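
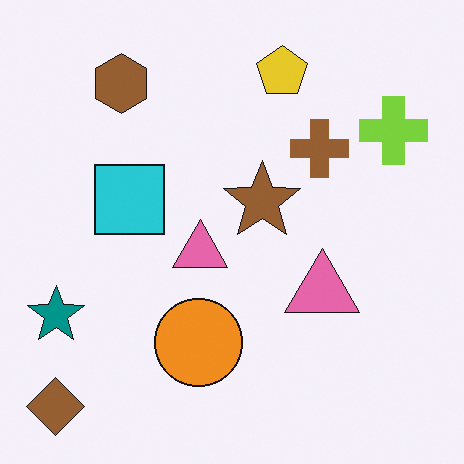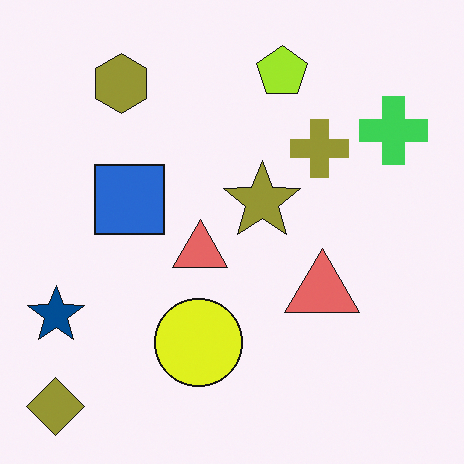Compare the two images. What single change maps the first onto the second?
The second image is the first hue-shifted by a small amount.

Every shape's color has rotated by the same amount around the hue wheel — a uniform hue shift.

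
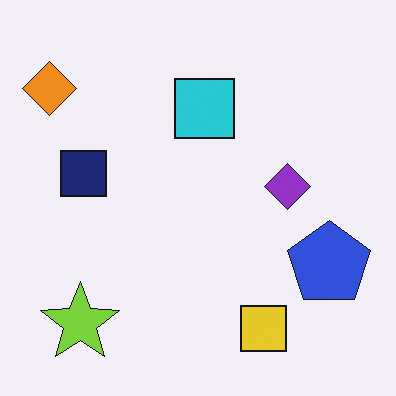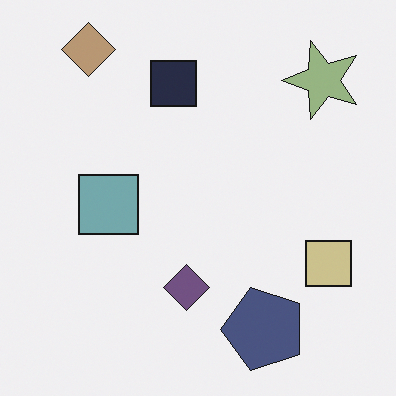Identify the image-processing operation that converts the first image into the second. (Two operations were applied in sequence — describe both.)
The second image is the first made much more muted (saturation change), then transposed (reflected across the top-left ↔ bottom-right diagonal).

All colors are more muted and greyish — a global saturation change. Shapes have swapped their row and column positions — what was in the top-right is now in the bottom-left — a diagonal reflection.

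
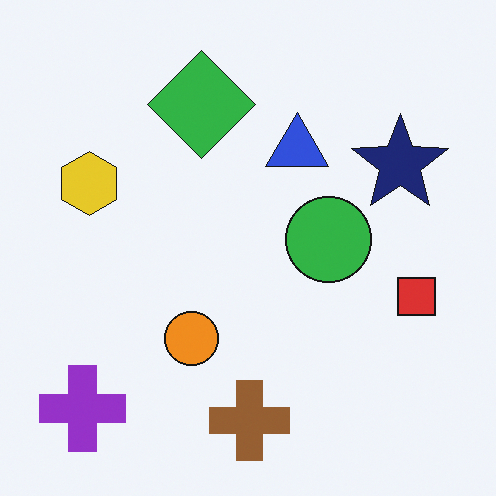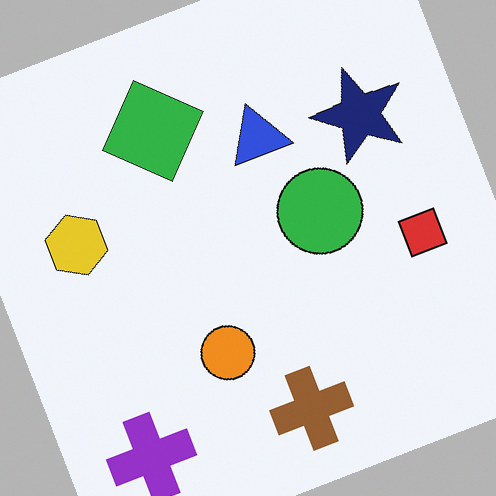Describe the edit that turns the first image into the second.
Rotated counter-clockwise by a clearly visible amount.

Every shape is tilted by the same angle and the image corners show triangular fill wedges — a whole-image rotation by a non-right angle.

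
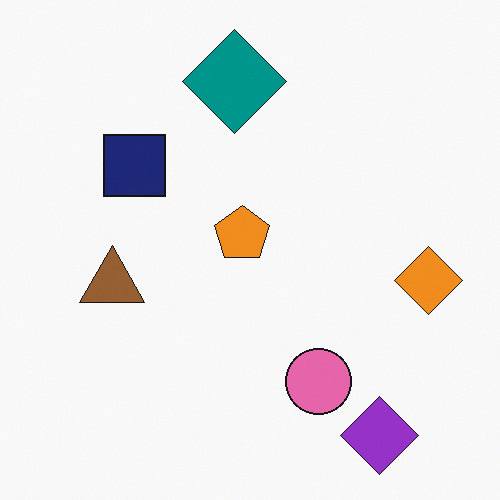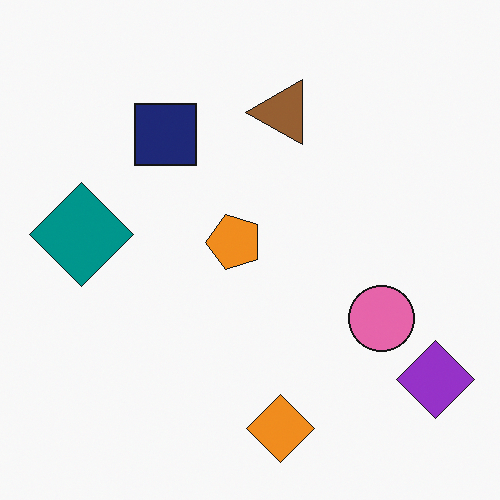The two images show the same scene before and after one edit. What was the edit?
The transformation is: transposed (reflected across the top-left ↔ bottom-right diagonal).

Shapes have swapped their row and column positions — what was in the top-right is now in the bottom-left — a diagonal reflection.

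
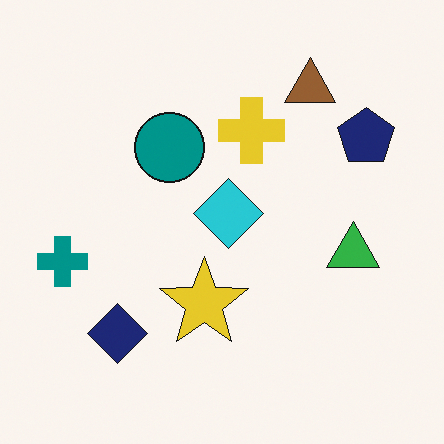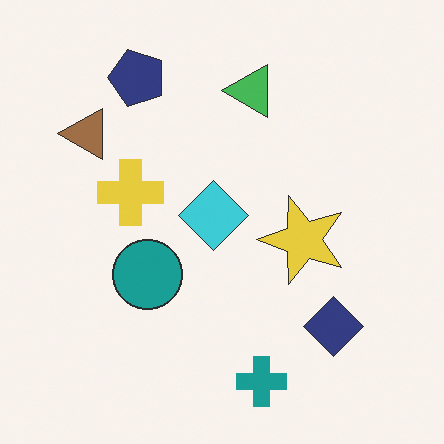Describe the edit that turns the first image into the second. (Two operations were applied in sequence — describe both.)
Rotated 90° counter-clockwise, then given slightly reduced contrast.

The navy pentagon sits in the top-right of the first image and the top-left of the second — consistent with a whole-image 90° counter-clockwise rotation. Tones are pushed toward mid-grey across the whole image — a global contrast change.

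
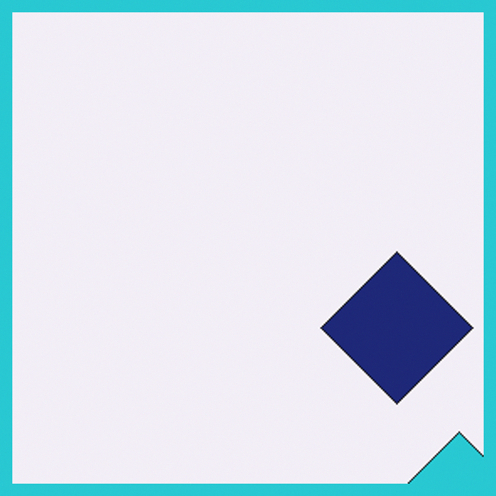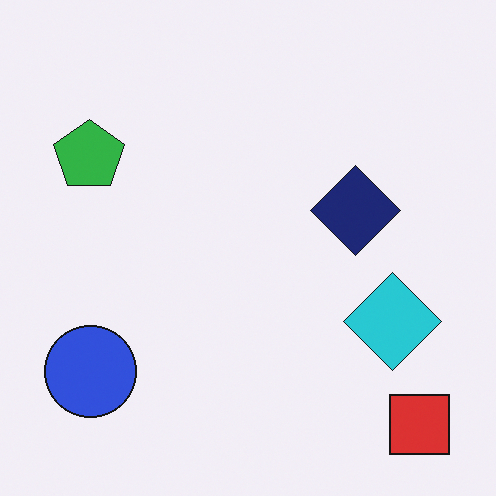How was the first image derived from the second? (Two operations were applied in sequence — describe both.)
The image was cropped to a noticeably smaller region and rescaled, then framed with a cyan border.

The visible shapes are larger and the field of view is narrower; shapes near the original edges may be partly or wholly outside the frame — a crop-and-rescale. A solid cyan frame runs around the edge of the first image, with the content slightly shrunk inside it.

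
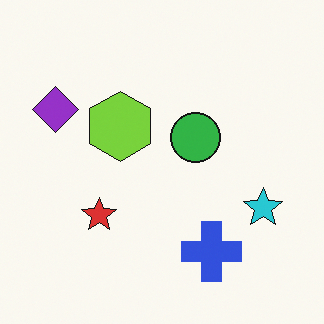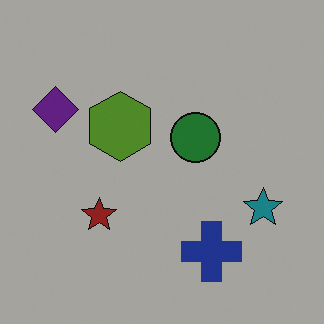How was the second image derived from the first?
The second image is the first substantially darkened.

Every pixel — background and shapes alike — is uniformly darkened.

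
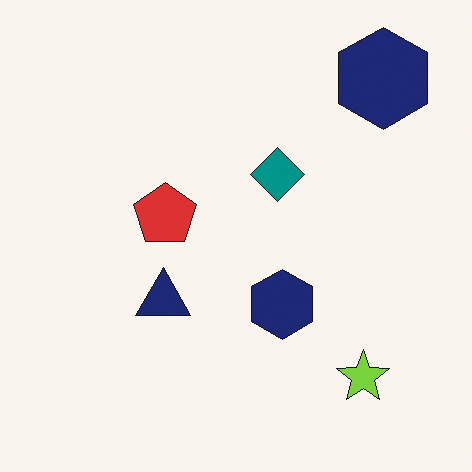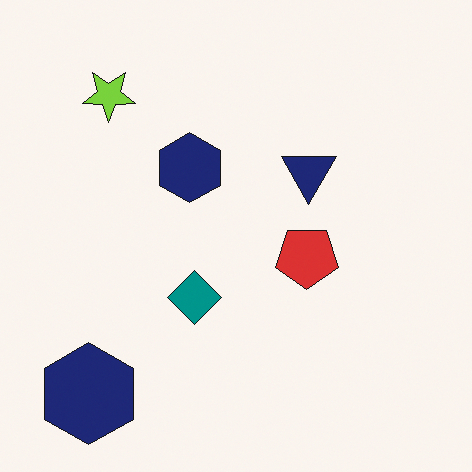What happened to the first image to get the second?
The transformation is: rotated 180°.

The lime star sits in the bottom-right of the first image and the top-left of the second — consistent with a whole-image 180° rotation.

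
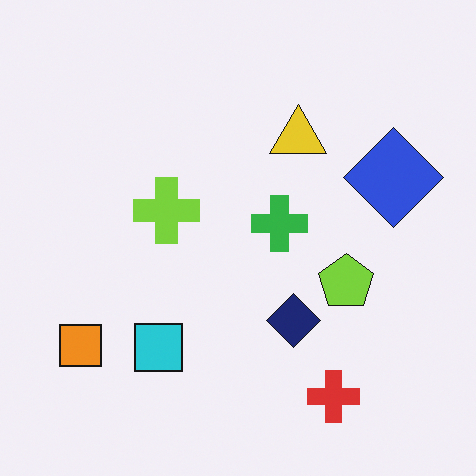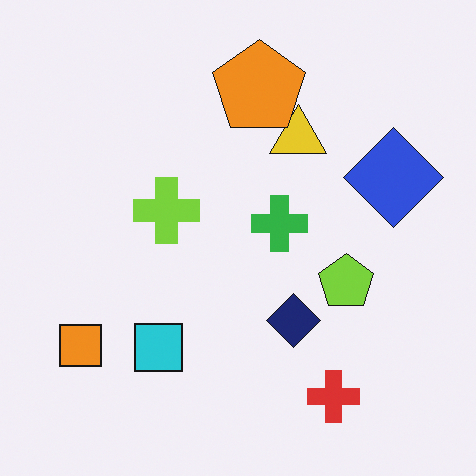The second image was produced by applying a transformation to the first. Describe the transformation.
The image was overlaid with an additional orange pentagon.

An orange pentagon appears in the second image that is absent from the first.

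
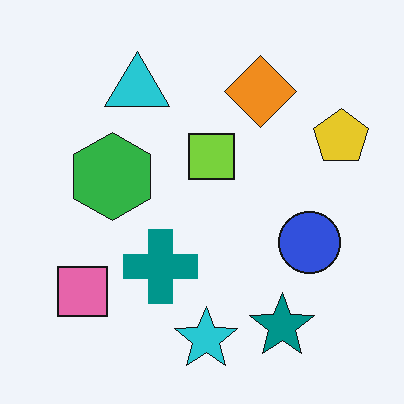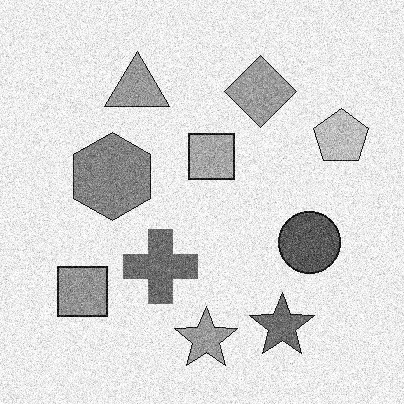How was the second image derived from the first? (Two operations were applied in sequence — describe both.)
The transformation is: degraded with heavy additive noise, then converted to grayscale.

Random speckle covers the whole image, including the flat background. All color is removed — every shape is now a shade of grey.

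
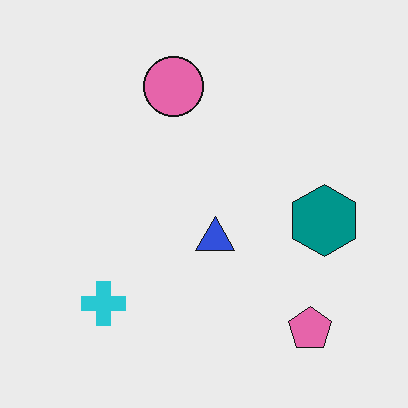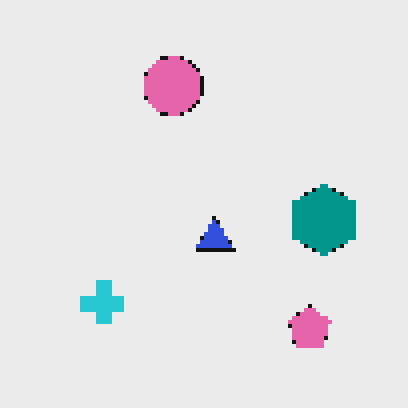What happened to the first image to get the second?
Mildly pixelated.

Shapes are reduced to large square blocks; fine edges and outlines are lost — a downscale-then-upscale (mosaic) effect.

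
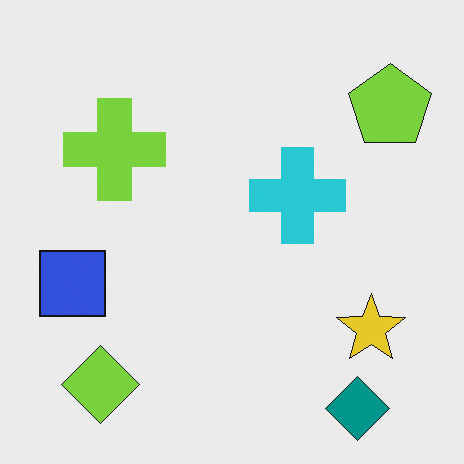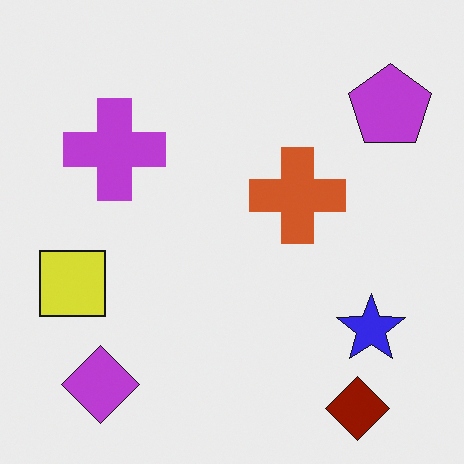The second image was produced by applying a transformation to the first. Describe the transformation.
It was hue-shifted by a large amount.

Every shape's color has rotated by the same amount around the hue wheel — a uniform hue shift.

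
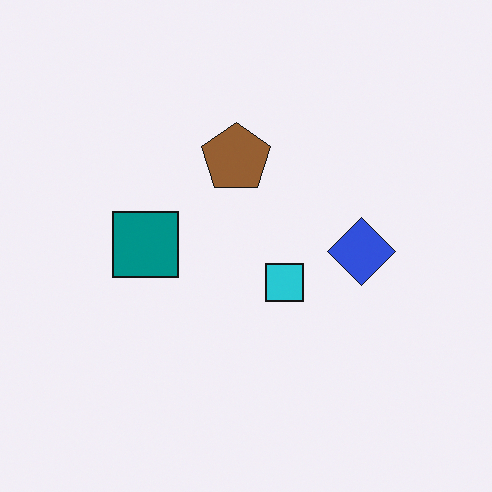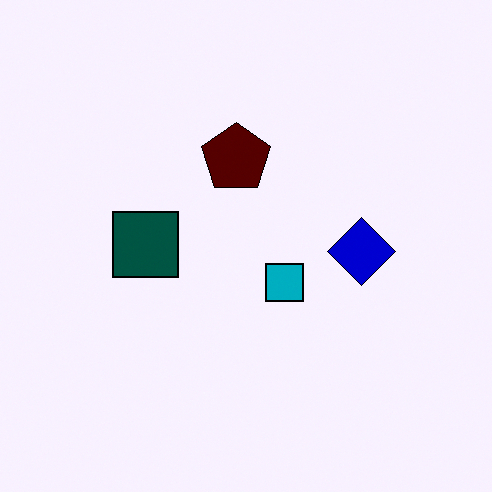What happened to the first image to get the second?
Given much higher contrast.

Tones are pushed away from mid-grey across the whole image — a global contrast change.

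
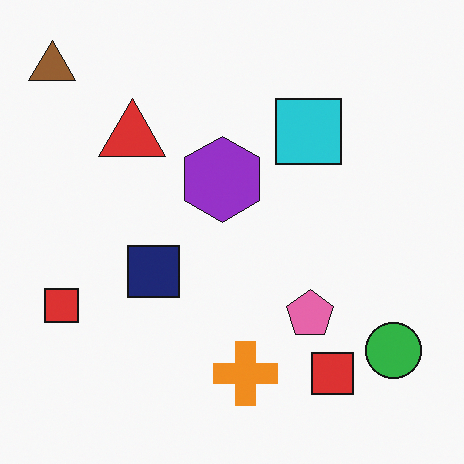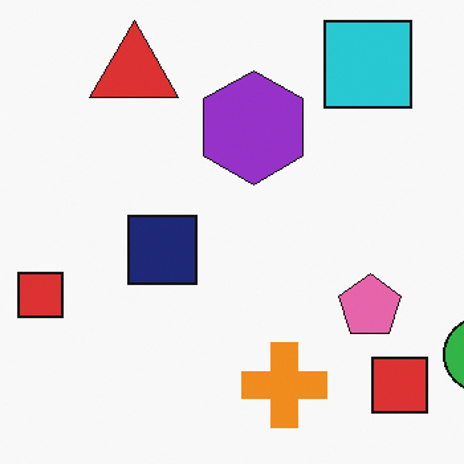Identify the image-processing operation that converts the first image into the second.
The image was cropped slightly and scaled back up.

The visible shapes are larger and the field of view is narrower; shapes near the original edges may be partly or wholly outside the frame — a crop-and-rescale.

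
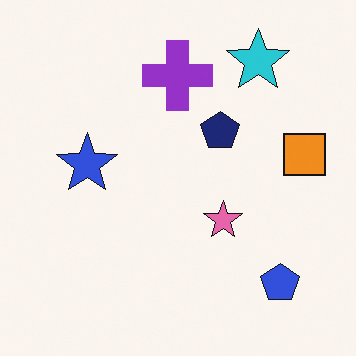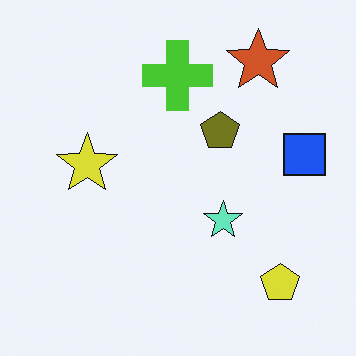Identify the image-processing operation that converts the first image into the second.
This is the original image hue-shifted through roughly half the color wheel.

Every shape's color has rotated by the same amount around the hue wheel — a uniform hue shift.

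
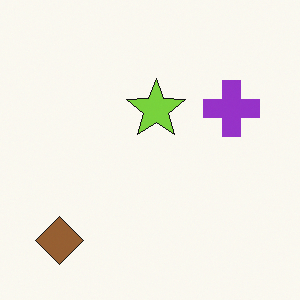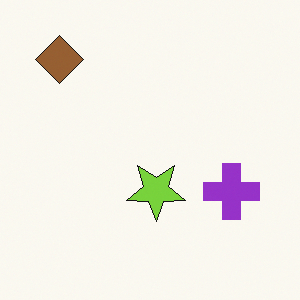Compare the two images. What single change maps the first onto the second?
The image was flipped vertically (top ↔ bottom).

The brown diamond is in the bottom-left of the first image and the top-left of the second — shapes on opposite sides of the horizontal midline have swapped in a mirror flip.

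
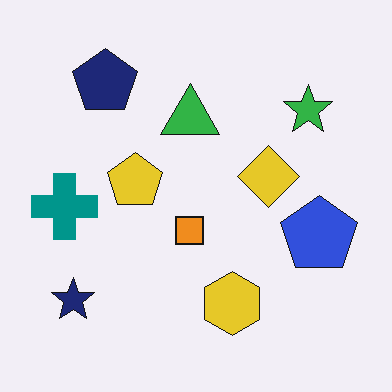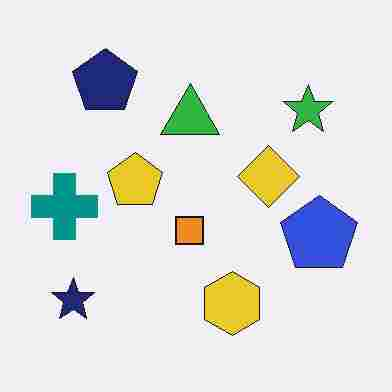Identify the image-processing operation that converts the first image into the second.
The transformation is: heavily JPEG-compressed with obvious blocking artifacts.

Blocky 8×8 compression artifacts appear around shape edges and the flat background shows ringing — characteristic JPEG degradation.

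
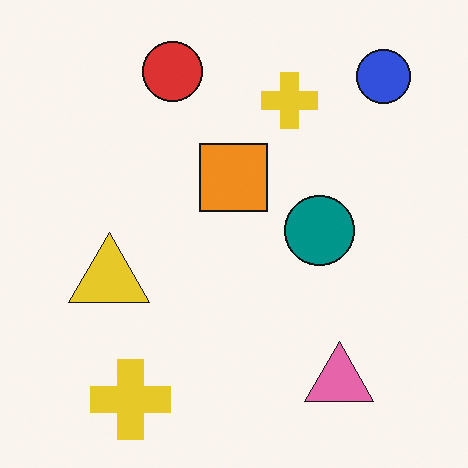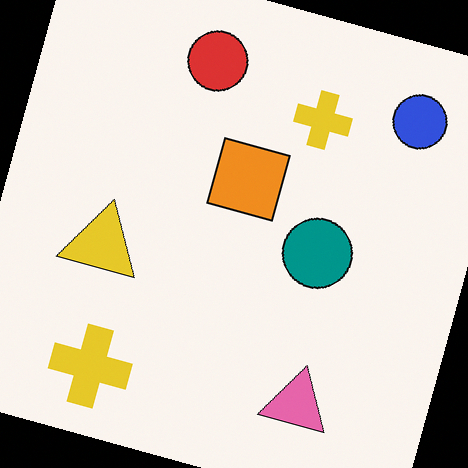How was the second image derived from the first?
The image was rotated clockwise by a moderate amount.

Every shape is tilted by the same angle and the image corners show triangular fill wedges — a whole-image rotation by a non-right angle.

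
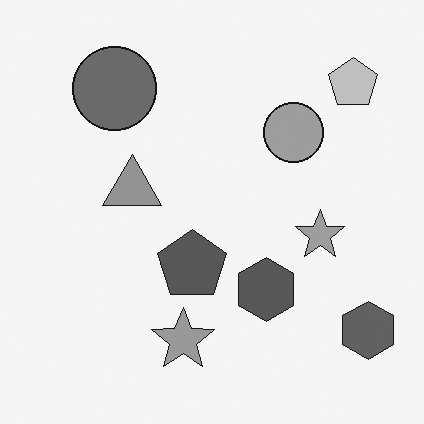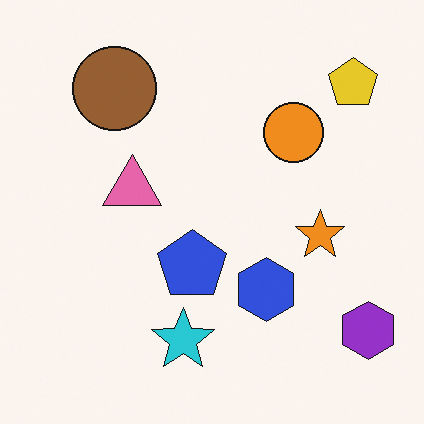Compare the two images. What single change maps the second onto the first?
The first image is the second converted to grayscale.

All color is removed — every shape is now a shade of grey.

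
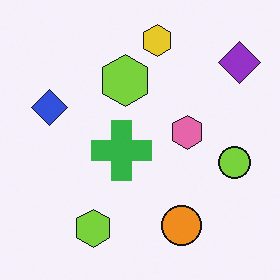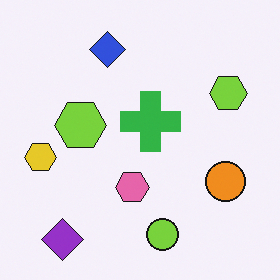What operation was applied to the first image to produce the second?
The image was transposed (reflected across the top-left ↔ bottom-right diagonal).

Shapes have swapped their row and column positions — what was in the top-right is now in the bottom-left — a diagonal reflection.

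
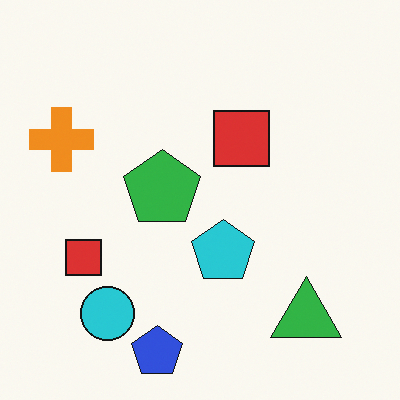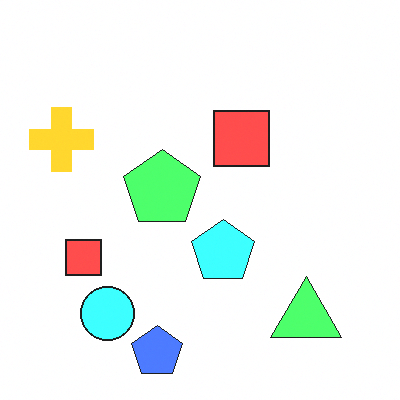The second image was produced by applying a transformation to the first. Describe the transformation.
It was noticeably brightened.

Every pixel — background and shapes alike — is uniformly brightened.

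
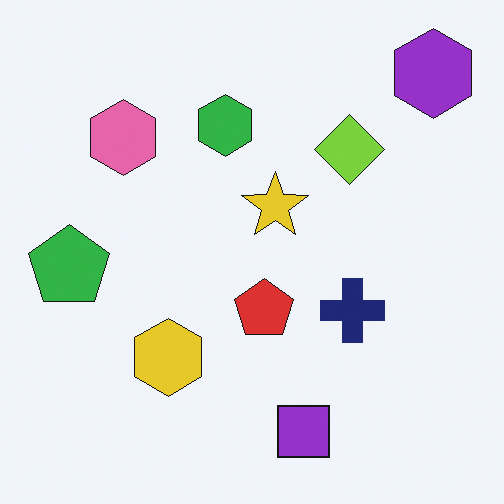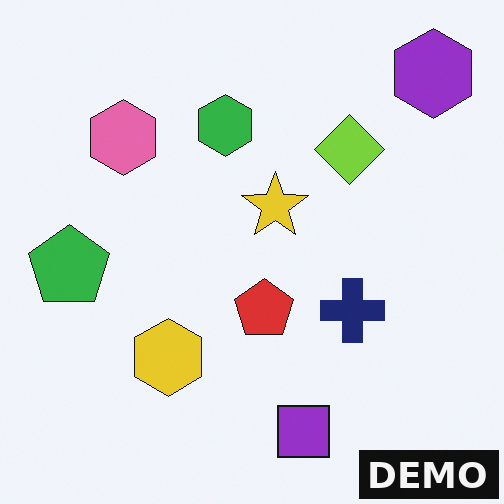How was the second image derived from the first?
The image was watermarked with the text "DEMO" in the lower-right corner.

A dark label reading "DEMO" appears in the lower-right corner.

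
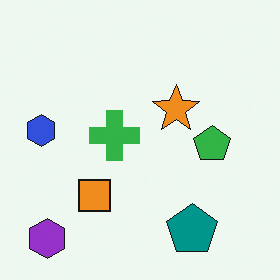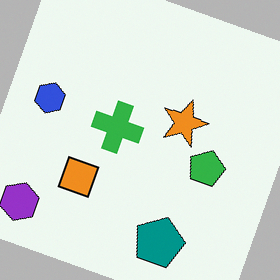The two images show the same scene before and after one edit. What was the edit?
It was rotated clockwise by a moderate amount.

Every shape is tilted by the same angle and the image corners show triangular fill wedges — a whole-image rotation by a non-right angle.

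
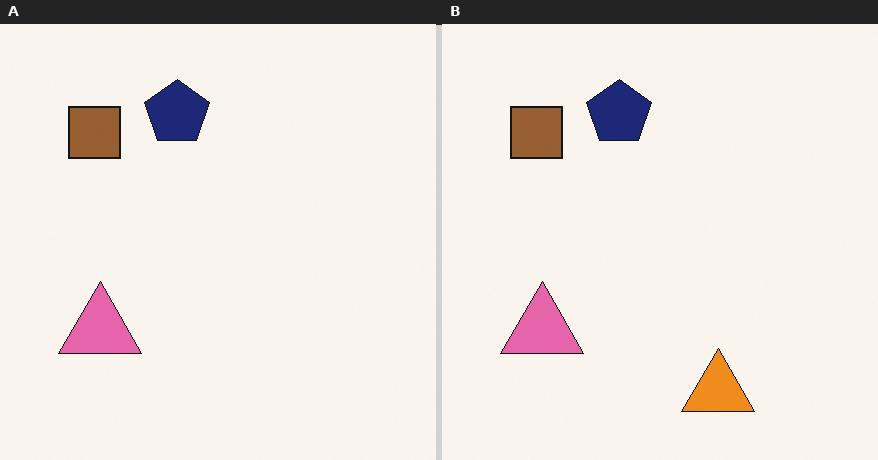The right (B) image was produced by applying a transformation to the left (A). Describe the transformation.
It was overlaid with an additional orange triangle.

An orange triangle appears in the right (B) image that is absent from the left (A).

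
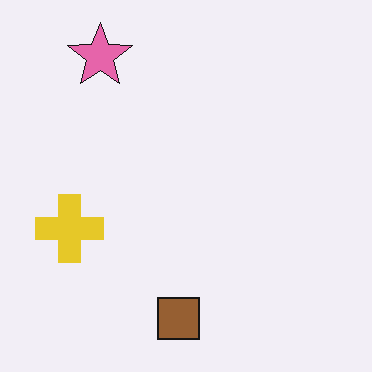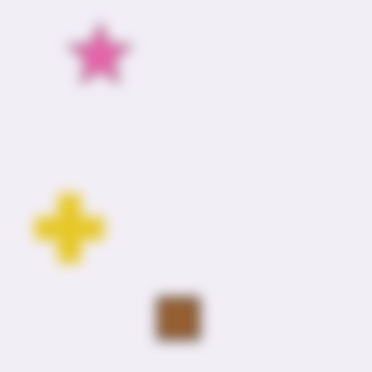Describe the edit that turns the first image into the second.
The second image is the first strongly gaussian-blurred.

Shape edges and outlines are uniformly softened across the whole image.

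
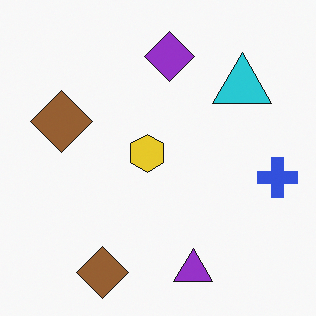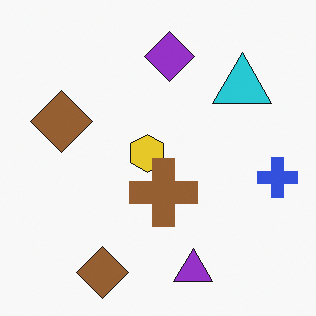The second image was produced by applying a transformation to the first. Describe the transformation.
The second image is the first overlaid with an additional brown cross.

A brown cross appears in the second image that is absent from the first.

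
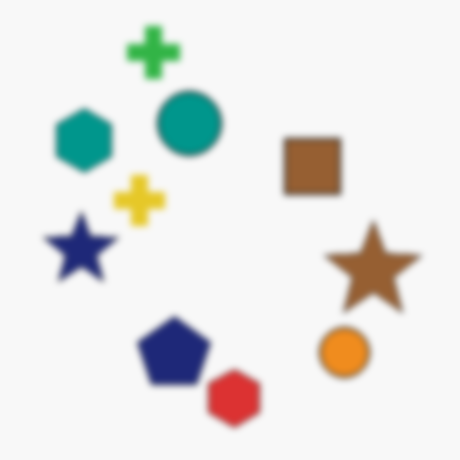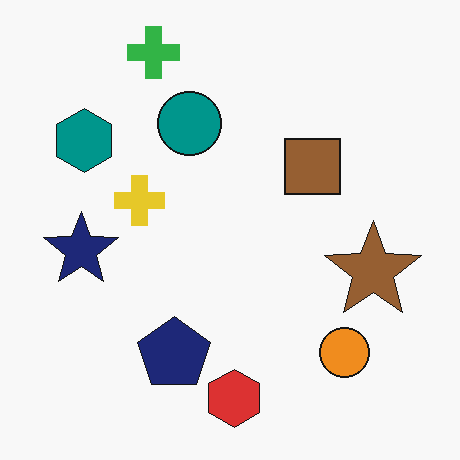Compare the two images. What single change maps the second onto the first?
Noticeably gaussian-blurred.

Shape edges and outlines are uniformly softened across the whole image.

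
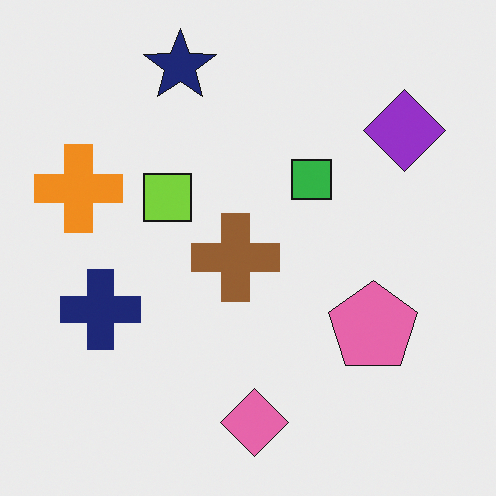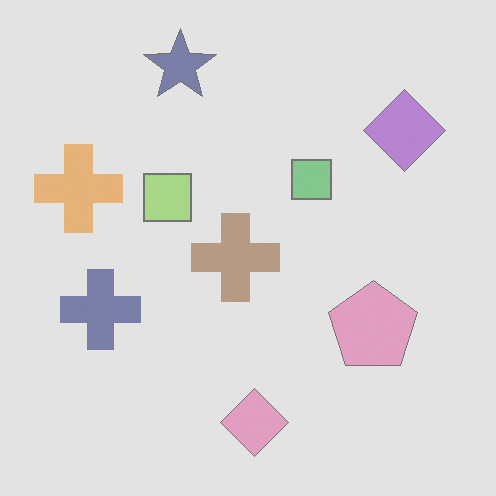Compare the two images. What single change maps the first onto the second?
This is the original image given much lower contrast.

Tones are pushed toward mid-grey across the whole image — a global contrast change.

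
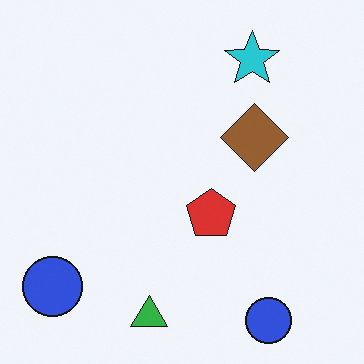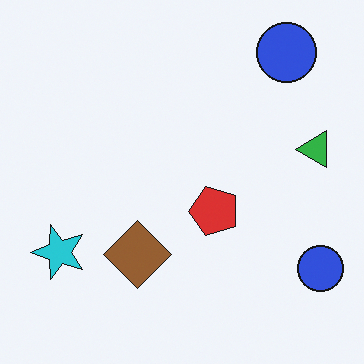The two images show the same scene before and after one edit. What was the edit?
It was transposed (reflected across the top-left ↔ bottom-right diagonal).

Shapes have swapped their row and column positions — what was in the top-right is now in the bottom-left — a diagonal reflection.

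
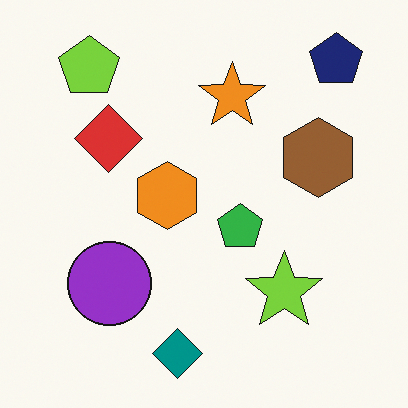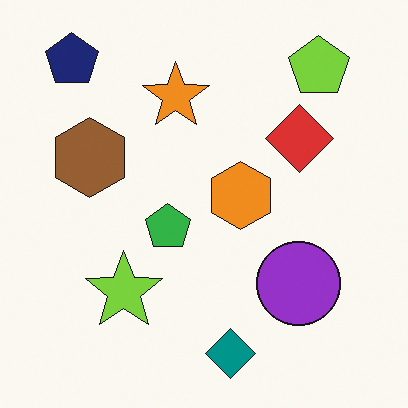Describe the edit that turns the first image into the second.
The transformation is: flipped horizontally (left ↔ right).

The navy pentagon is in the top-right of the first image and the top-left of the second — shapes on opposite sides of the vertical midline have swapped in a mirror flip.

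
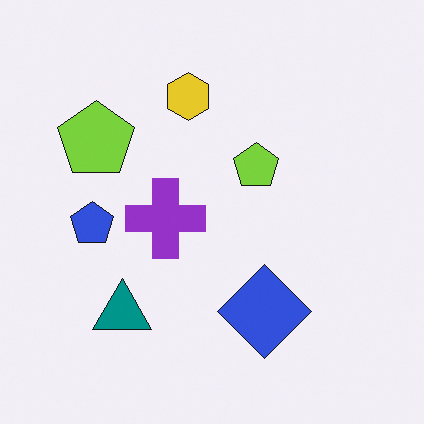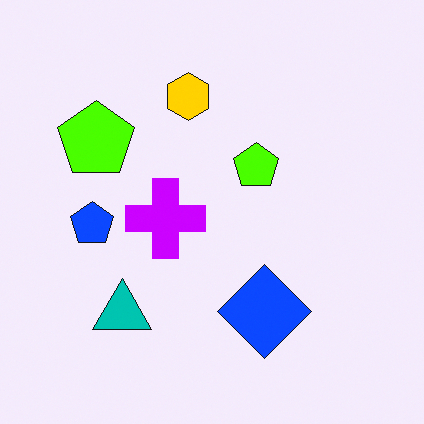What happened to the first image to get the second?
The transformation is: made much more vivid (saturation change).

All colors are more vivid — a global saturation change.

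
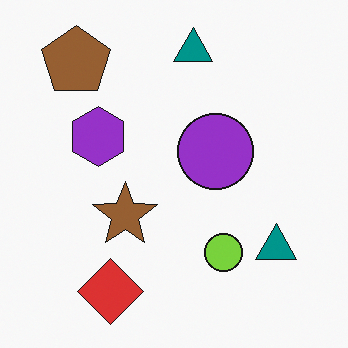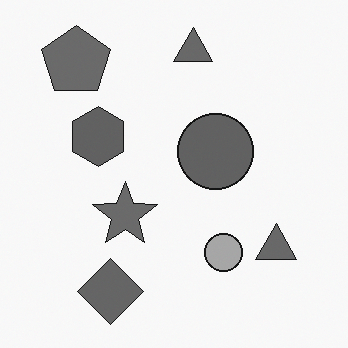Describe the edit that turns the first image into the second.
The image was converted to grayscale.

All color is removed — every shape is now a shade of grey.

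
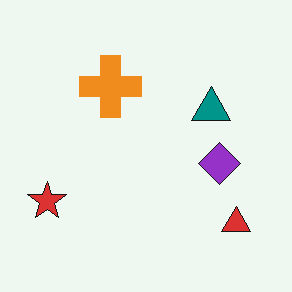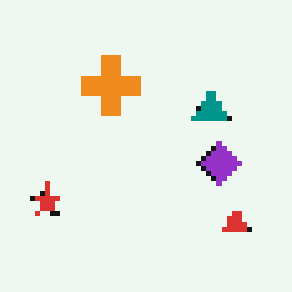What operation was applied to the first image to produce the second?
The second image is the first lightly pixelated (a mild mosaic effect).

Shapes are reduced to large square blocks; fine edges and outlines are lost — a downscale-then-upscale (mosaic) effect.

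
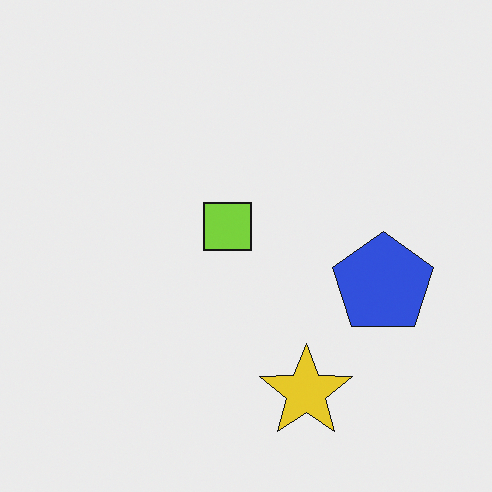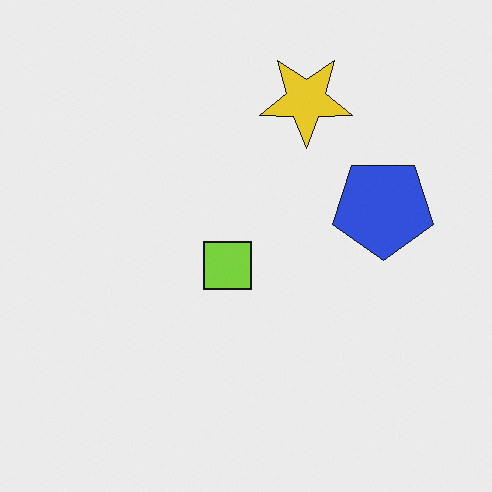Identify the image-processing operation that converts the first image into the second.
It was flipped vertically (top ↔ bottom).

The yellow star is in the bottom of the first image and the top of the second — shapes on opposite sides of the horizontal midline have swapped in a mirror flip.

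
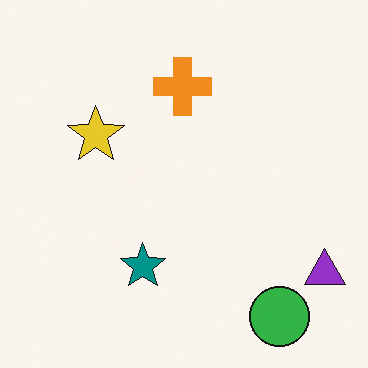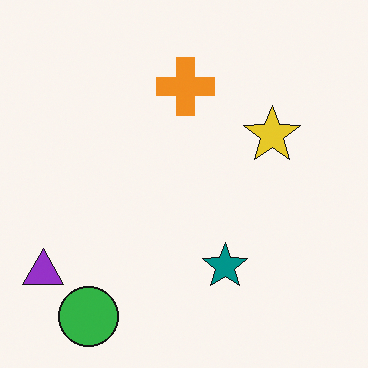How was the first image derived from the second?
The first image is the second flipped horizontally (left ↔ right).

The purple triangle is in the bottom-left of the second image and the bottom-right of the first — shapes on opposite sides of the vertical midline have swapped in a mirror flip.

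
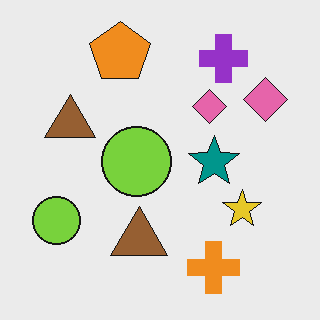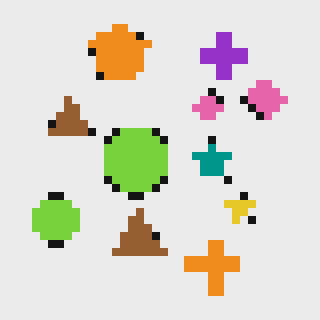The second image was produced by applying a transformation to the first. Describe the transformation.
The image was moderately pixelated.

Shapes are reduced to large square blocks; fine edges and outlines are lost — a downscale-then-upscale (mosaic) effect.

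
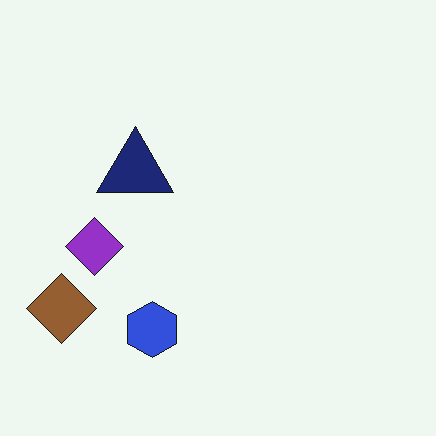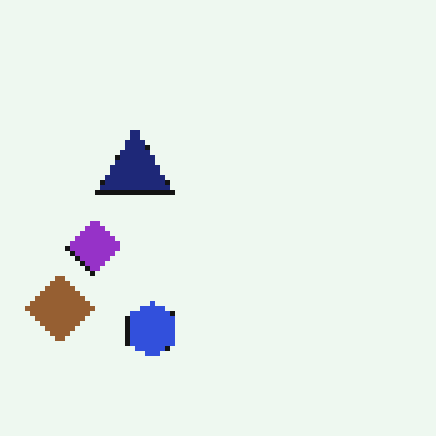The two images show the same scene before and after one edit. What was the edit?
The transformation is: lightly pixelated (a mild mosaic effect).

Shapes are reduced to large square blocks; fine edges and outlines are lost — a downscale-then-upscale (mosaic) effect.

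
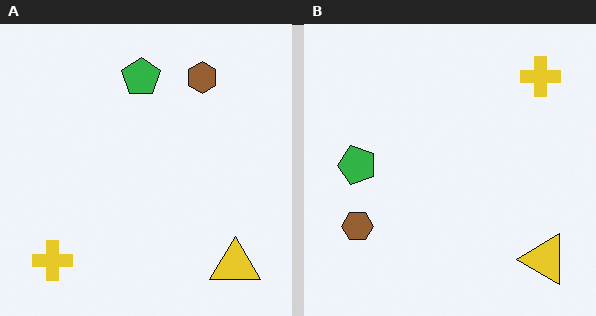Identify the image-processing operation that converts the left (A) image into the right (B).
The transformation is: transposed (reflected across the top-left ↔ bottom-right diagonal).

Shapes have swapped their row and column positions — what was in the top-right is now in the bottom-left — a diagonal reflection.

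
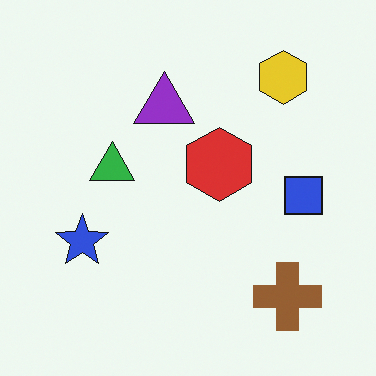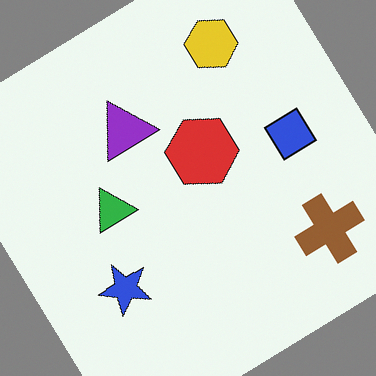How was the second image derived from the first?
The transformation is: rotated counter-clockwise by a large amount — several tens of degrees.

Every shape is tilted by the same angle and the image corners show triangular fill wedges — a whole-image rotation by a non-right angle.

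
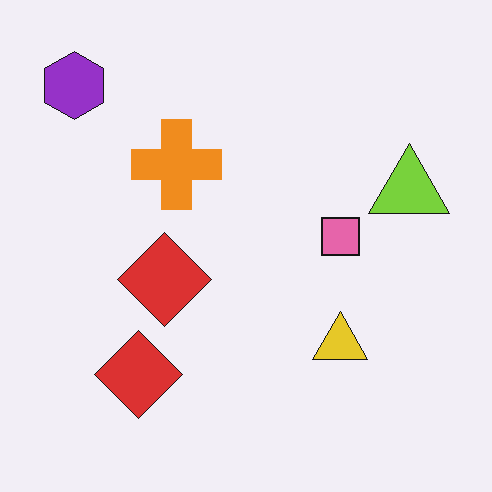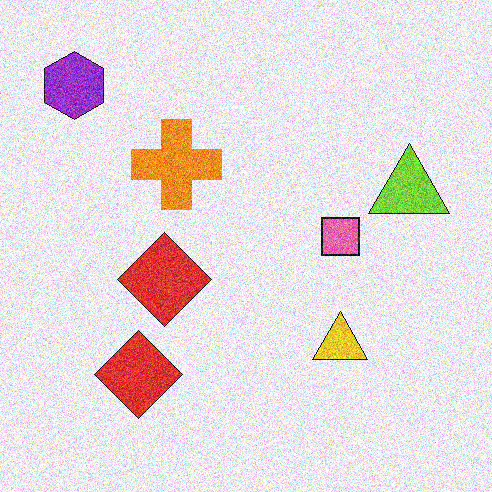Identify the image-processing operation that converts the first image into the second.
This is the original image degraded with strong gaussian noise.

Random speckle covers the whole image, including the flat background.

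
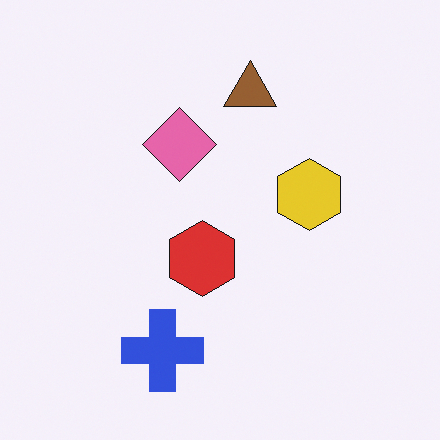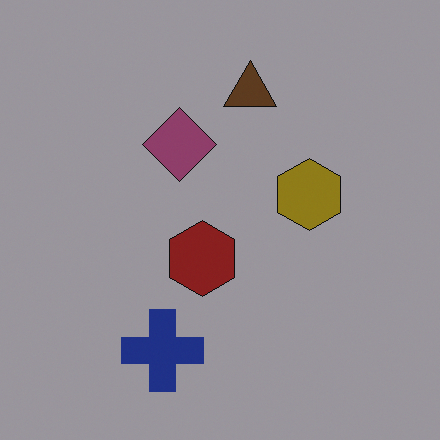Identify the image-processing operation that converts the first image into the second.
It was substantially darkened.

Every pixel — background and shapes alike — is uniformly darkened.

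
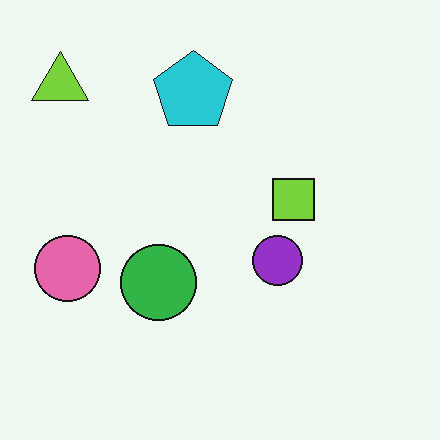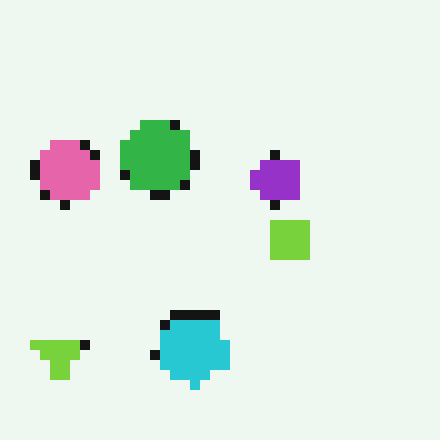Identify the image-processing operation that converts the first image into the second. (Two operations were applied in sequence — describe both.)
The transformation is: coarsely pixelated, then flipped vertically (top ↔ bottom).

Shapes are reduced to large square blocks; fine edges and outlines are lost — a downscale-then-upscale (mosaic) effect. The lime triangle is in the top-left of the first image and the bottom-left of the second — shapes on opposite sides of the horizontal midline have swapped in a mirror flip.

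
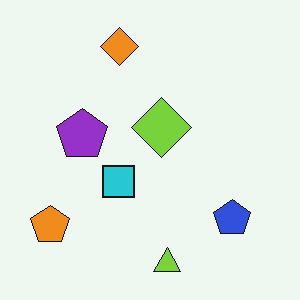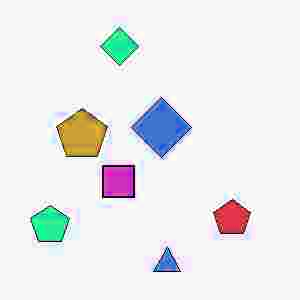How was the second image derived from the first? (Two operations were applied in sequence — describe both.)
The image was heavily JPEG-compressed with obvious blocking artifacts, then hue-shifted noticeably.

Blocky 8×8 compression artifacts appear around shape edges and the flat background shows ringing — characteristic JPEG degradation. Every shape's color has rotated by the same amount around the hue wheel — a uniform hue shift.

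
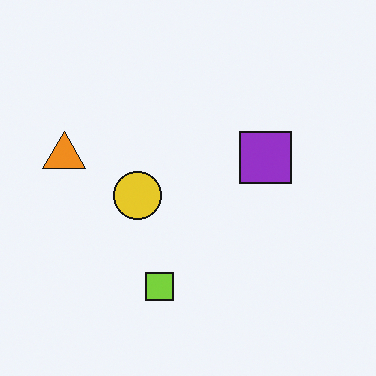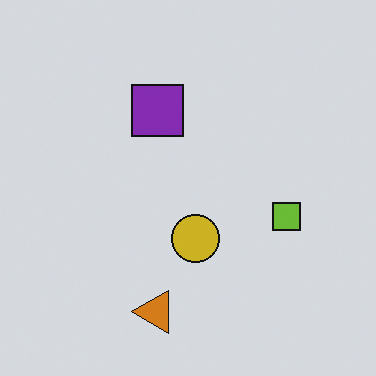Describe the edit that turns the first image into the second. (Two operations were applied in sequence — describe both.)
The transformation is: darkened a little, then rotated 90° counter-clockwise.

Every pixel — background and shapes alike — is uniformly darkened. The orange triangle sits in the left of the first image and the bottom of the second — consistent with a whole-image 90° counter-clockwise rotation.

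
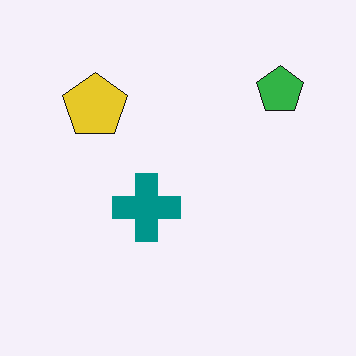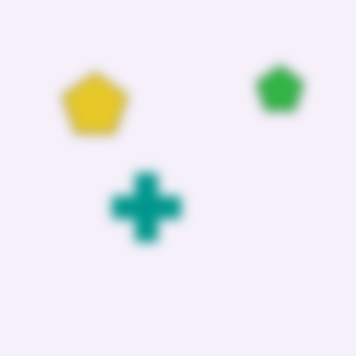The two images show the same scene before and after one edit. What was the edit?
It was heavily blurred.

Shape edges and outlines are uniformly softened across the whole image.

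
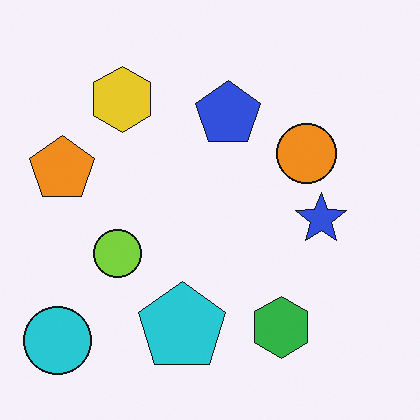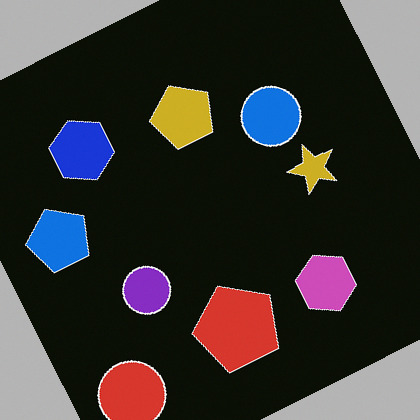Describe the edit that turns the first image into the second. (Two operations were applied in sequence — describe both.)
The second image is the first color-inverted (negative), then rotated counter-clockwise by a clearly visible amount.

The light background has become dark and every shape's color is its complement — a photographic negative. Every shape is tilted by the same angle and the image corners show triangular fill wedges — a whole-image rotation by a non-right angle.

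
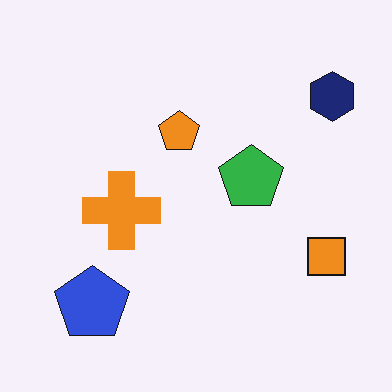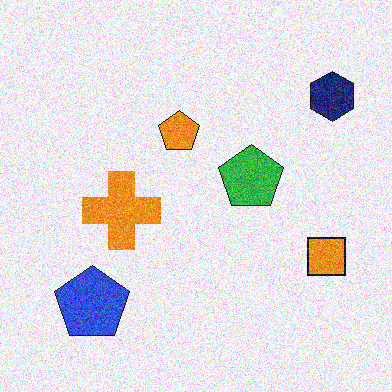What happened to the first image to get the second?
This is the original image degraded with strong gaussian noise.

Random speckle covers the whole image, including the flat background.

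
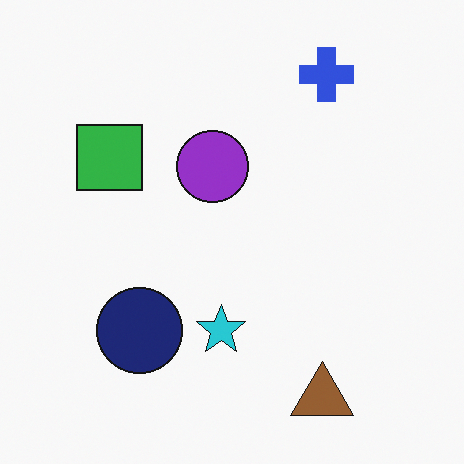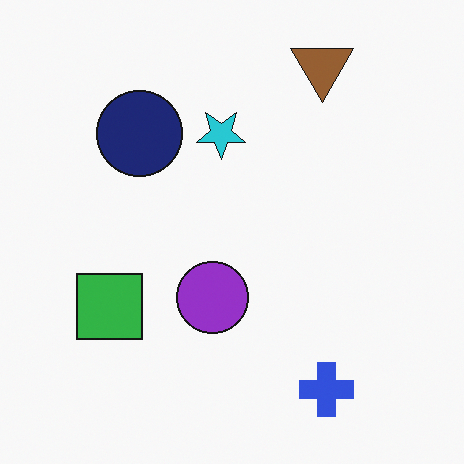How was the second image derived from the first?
The image was flipped vertically (top ↔ bottom).

The brown triangle is in the bottom-right of the first image and the top-right of the second — shapes on opposite sides of the horizontal midline have swapped in a mirror flip.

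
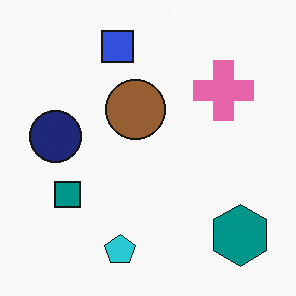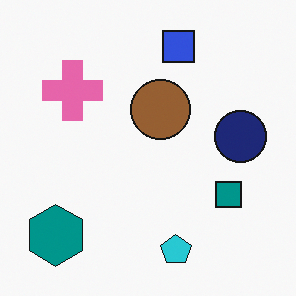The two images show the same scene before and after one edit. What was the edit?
It was flipped horizontally (left ↔ right).

The navy circle is in the left of the first image and the right of the second — shapes on opposite sides of the vertical midline have swapped in a mirror flip.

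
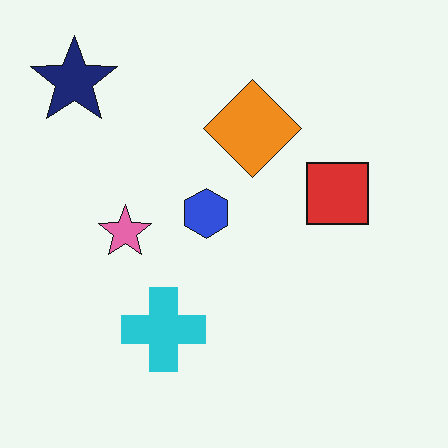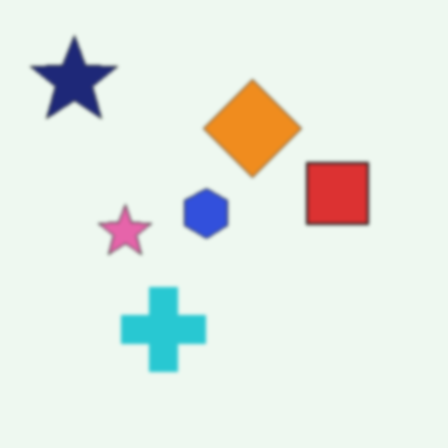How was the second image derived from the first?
This is the original image lightly blurred.

Shape edges and outlines are uniformly softened across the whole image.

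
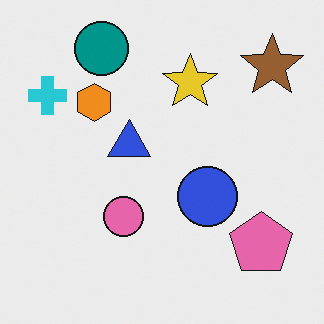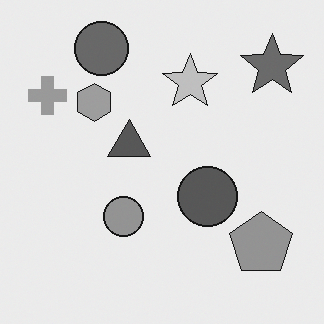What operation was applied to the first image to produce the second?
The transformation is: converted to grayscale.

All color is removed — every shape is now a shade of grey.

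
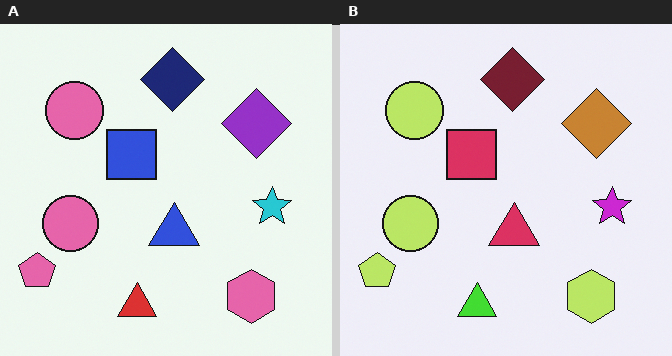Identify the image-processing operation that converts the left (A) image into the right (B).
Hue-shifted through roughly a third of the color wheel.

Every shape's color has rotated by the same amount around the hue wheel — a uniform hue shift.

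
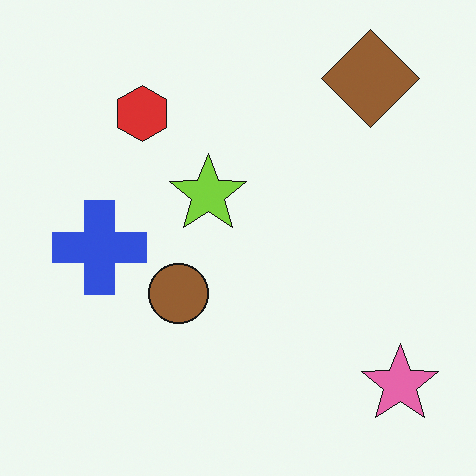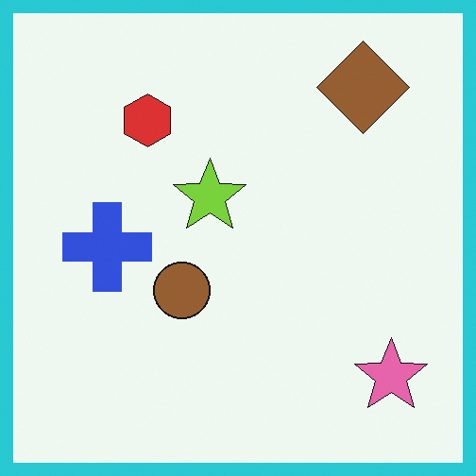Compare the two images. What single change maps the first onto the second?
It was framed with a cyan border.

A solid cyan frame runs around the edge of the second image, with the content slightly shrunk inside it.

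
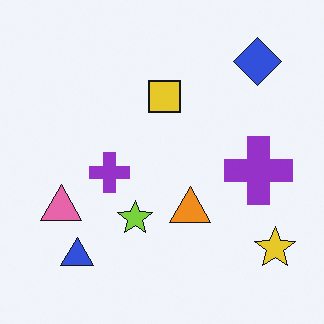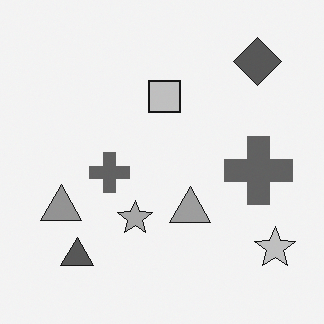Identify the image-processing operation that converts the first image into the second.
This is the original image converted to grayscale.

All color is removed — every shape is now a shade of grey.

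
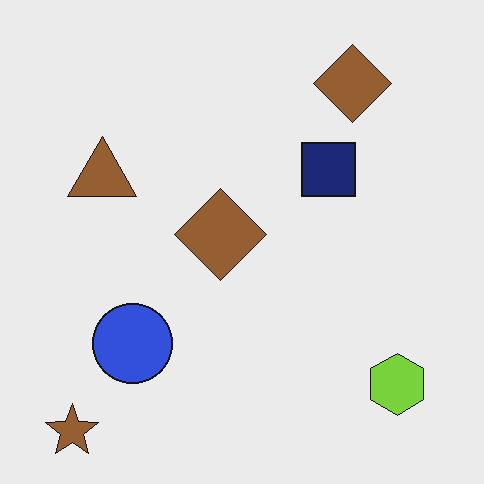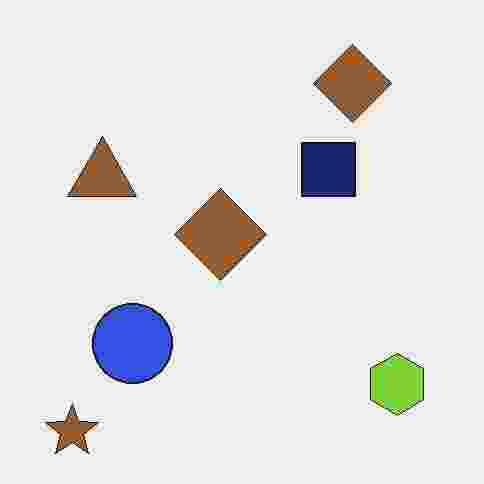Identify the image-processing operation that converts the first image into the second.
Heavily JPEG-compressed with obvious blocking artifacts.

Blocky 8×8 compression artifacts appear around shape edges and the flat background shows ringing — characteristic JPEG degradation.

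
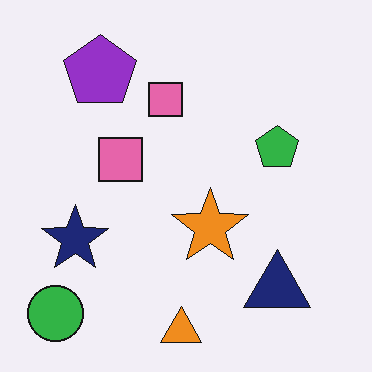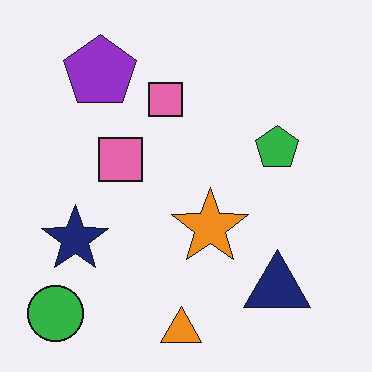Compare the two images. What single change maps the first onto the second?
The transformation is: JPEG-compressed with visible artifacts.

Blocky 8×8 compression artifacts appear around shape edges and the flat background shows ringing — characteristic JPEG degradation.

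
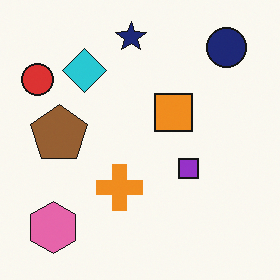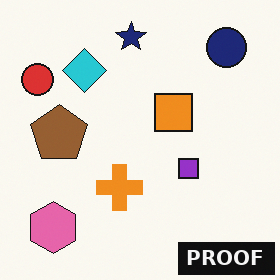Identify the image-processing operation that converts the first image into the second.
The transformation is: watermarked with the text "PROOF" in the lower-right corner.

A dark label reading "PROOF" appears in the lower-right corner.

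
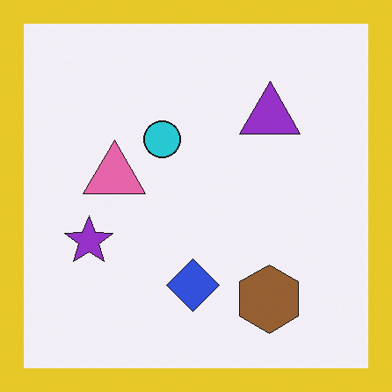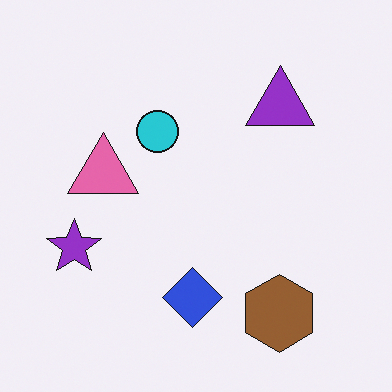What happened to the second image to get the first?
This is the original image framed with a yellow border.

A solid yellow frame runs around the edge of the first image, with the content slightly shrunk inside it.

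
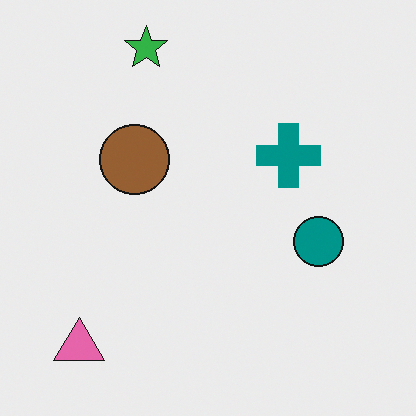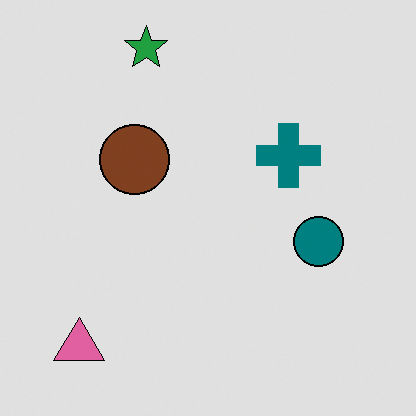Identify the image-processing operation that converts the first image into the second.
The second image is the first posterized to a reduced palette.

Each flat color has snapped to a coarser quantized level — most visibly, the near-white background has dropped to a flat grey.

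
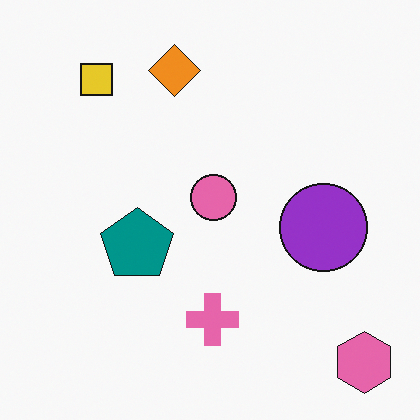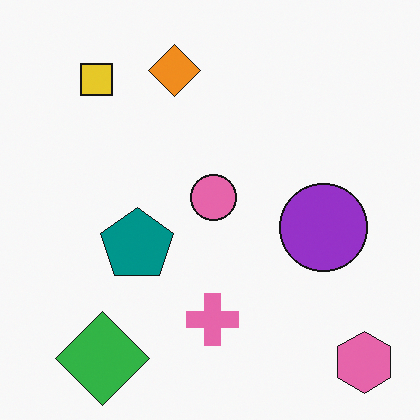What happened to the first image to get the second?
It was overlaid with an additional green diamond.

A green diamond appears in the second image that is absent from the first.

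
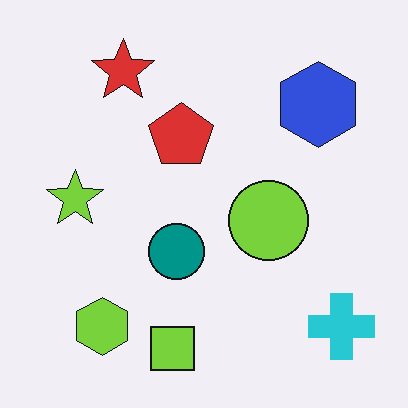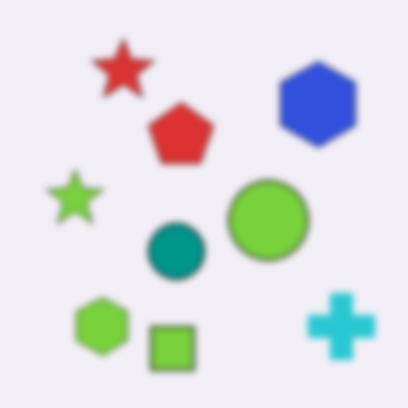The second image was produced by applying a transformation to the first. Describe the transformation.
This is the original image moderately blurred.

Shape edges and outlines are uniformly softened across the whole image.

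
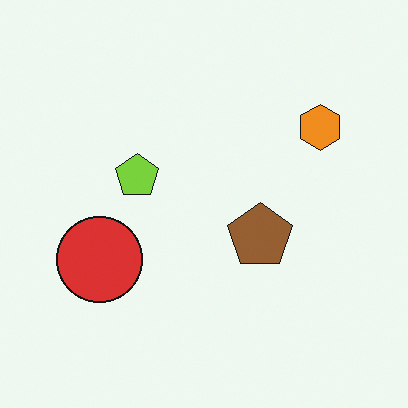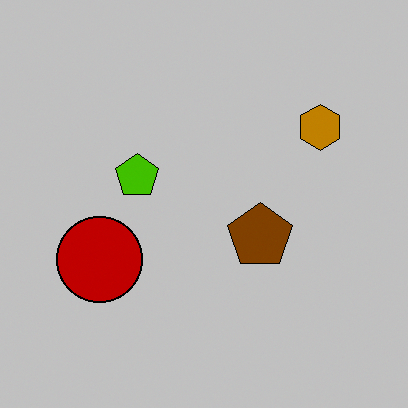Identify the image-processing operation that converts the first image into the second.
The transformation is: aggressively posterized.

Each flat color has snapped to a coarser quantized level — most visibly, the near-white background has dropped to a flat grey.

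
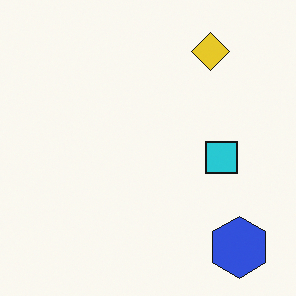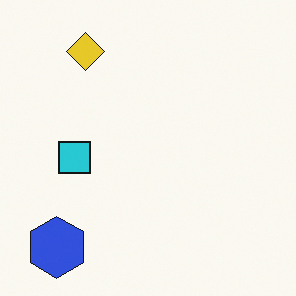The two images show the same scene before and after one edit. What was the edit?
It was flipped horizontally (left ↔ right).

The blue hexagon is in the bottom-right of the first image and the bottom-left of the second — shapes on opposite sides of the vertical midline have swapped in a mirror flip.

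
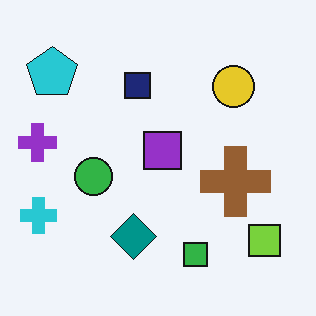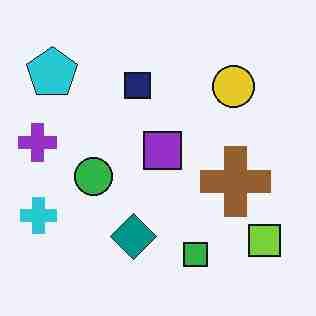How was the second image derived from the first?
The second image is the first degraded with heavy JPEG compression.

Blocky 8×8 compression artifacts appear around shape edges and the flat background shows ringing — characteristic JPEG degradation.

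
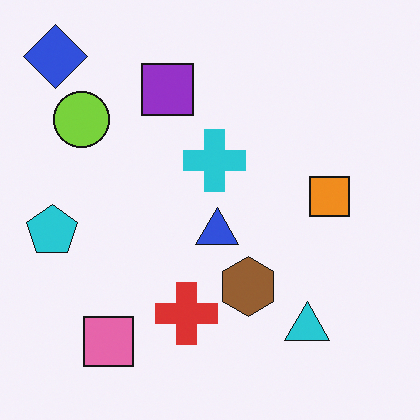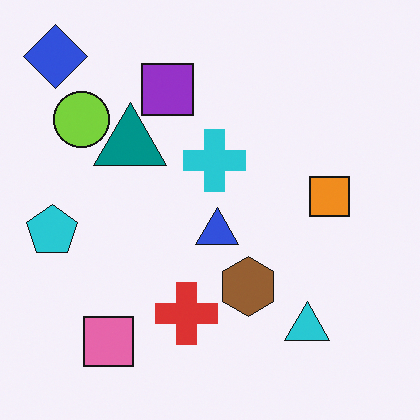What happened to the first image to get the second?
The second image is the first overlaid with an additional teal triangle.

A teal triangle appears in the second image that is absent from the first.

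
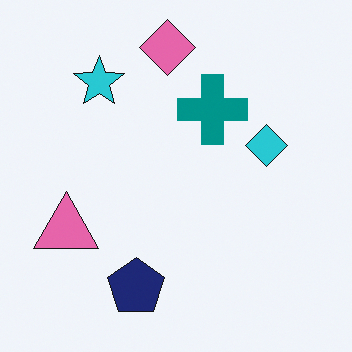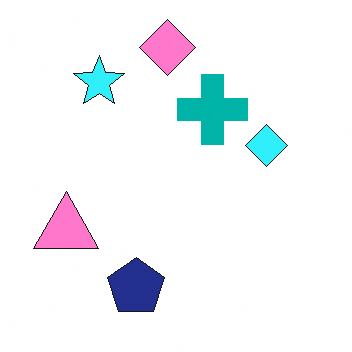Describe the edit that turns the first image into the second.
Slightly brightened.

Every pixel — background and shapes alike — is uniformly brightened.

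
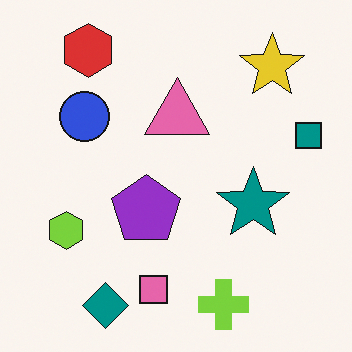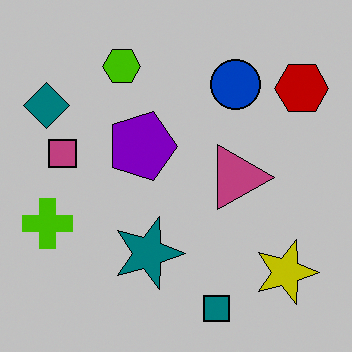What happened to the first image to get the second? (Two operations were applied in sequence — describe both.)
Heavily posterized to just a handful of flat colors, then rotated 90° clockwise.

Each flat color has snapped to a coarser quantized level — most visibly, the near-white background has dropped to a flat grey. The red hexagon sits in the top-left of the first image and the top-right of the second — consistent with a whole-image 90° clockwise rotation.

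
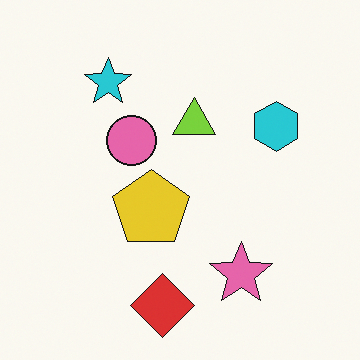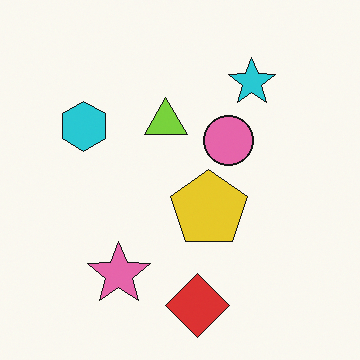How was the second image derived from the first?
The second image is the first flipped horizontally (left ↔ right).

The cyan hexagon is in the right of the first image and the left of the second — shapes on opposite sides of the vertical midline have swapped in a mirror flip.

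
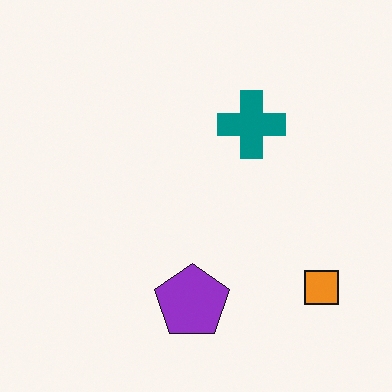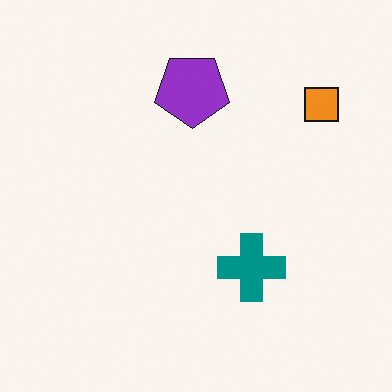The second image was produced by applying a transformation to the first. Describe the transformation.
It was flipped vertically (top ↔ bottom).

The purple pentagon is in the bottom of the first image and the top of the second — shapes on opposite sides of the horizontal midline have swapped in a mirror flip.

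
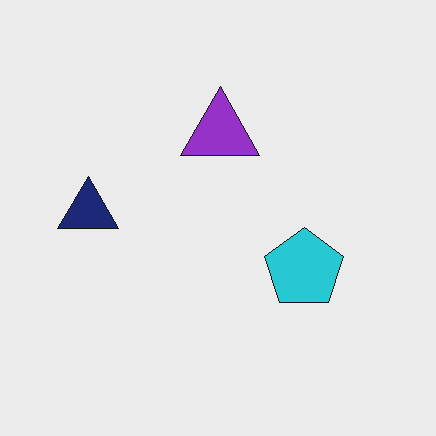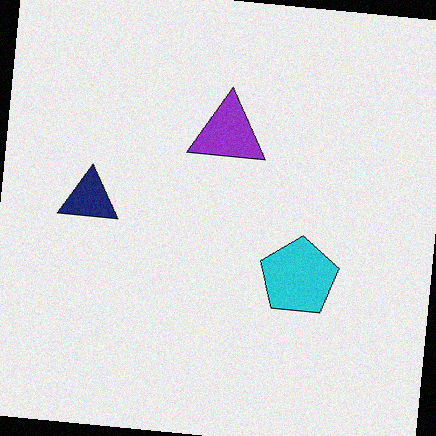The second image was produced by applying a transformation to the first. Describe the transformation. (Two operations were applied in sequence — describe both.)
The second image is the first rotated clockwise by a small amount, then degraded with light additive noise.

Every shape is tilted by the same angle and the image corners show triangular fill wedges — a whole-image rotation by a non-right angle. Random speckle covers the whole image, including the flat background.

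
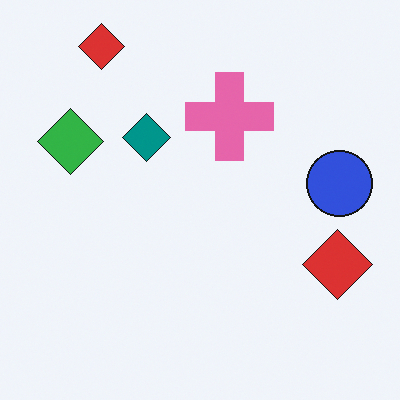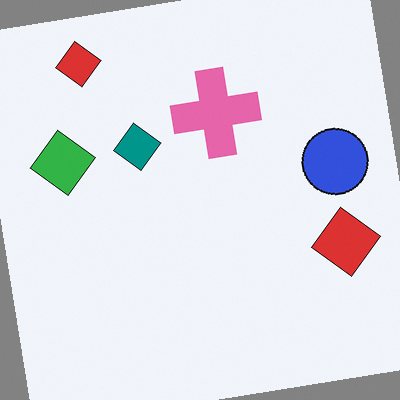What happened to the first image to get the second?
This is the original image rotated counter-clockwise by a slight angle.

Every shape is tilted by the same angle and the image corners show triangular fill wedges — a whole-image rotation by a non-right angle.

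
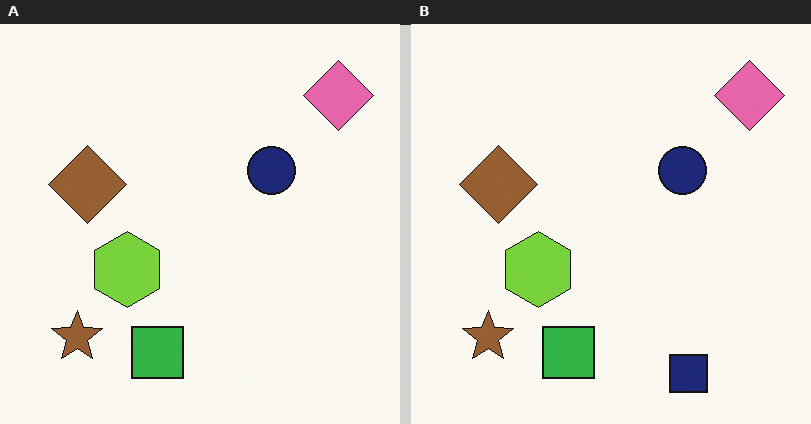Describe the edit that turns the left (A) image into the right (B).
The transformation is: overlaid with an additional navy square.

A navy square appears in the right (B) image that is absent from the left (A).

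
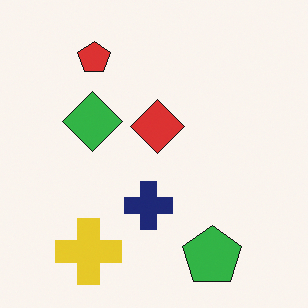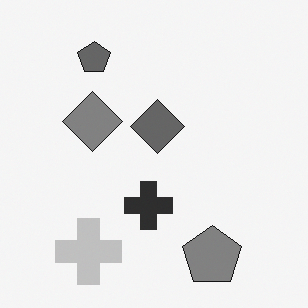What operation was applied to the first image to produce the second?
The transformation is: converted to grayscale.

All color is removed — every shape is now a shade of grey.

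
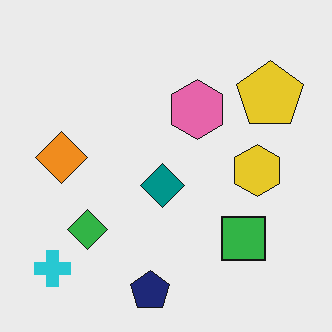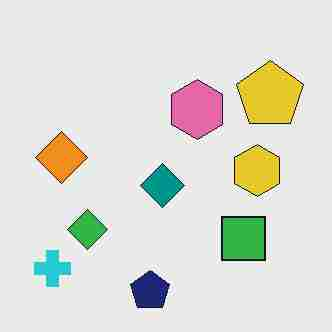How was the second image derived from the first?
The transformation is: degraded with heavy JPEG compression.

Blocky 8×8 compression artifacts appear around shape edges and the flat background shows ringing — characteristic JPEG degradation.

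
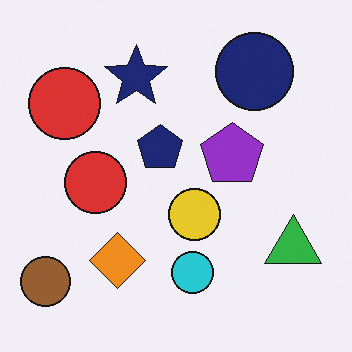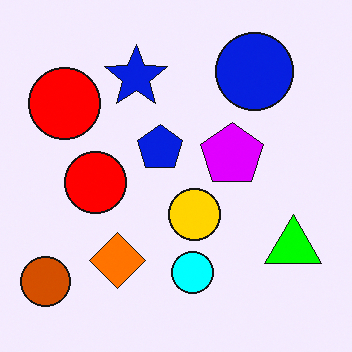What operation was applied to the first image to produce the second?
The transformation is: made much more vivid (saturation change).

All colors are more vivid — a global saturation change.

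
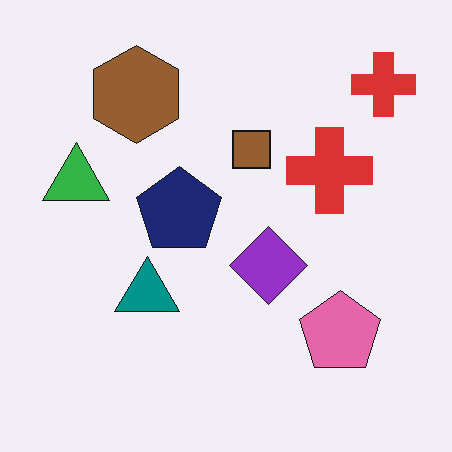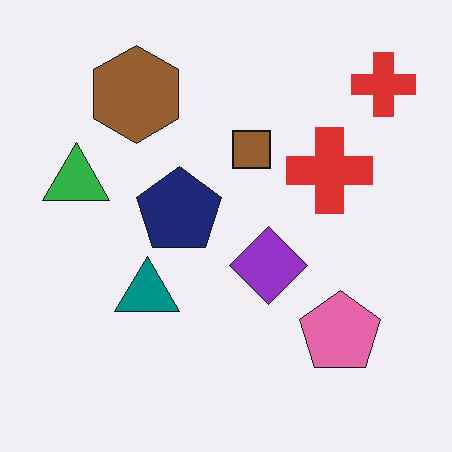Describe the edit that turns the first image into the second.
The transformation is: JPEG-compressed with visible artifacts.

Blocky 8×8 compression artifacts appear around shape edges and the flat background shows ringing — characteristic JPEG degradation.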